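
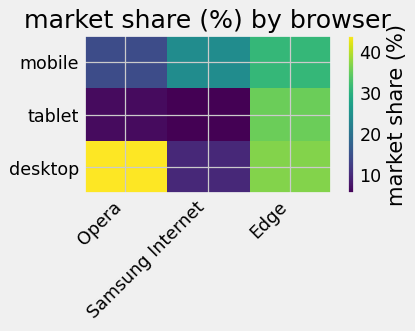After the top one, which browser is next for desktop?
Edge

Top 3 for desktop: Opera ≈ 45, Edge ≈ 35, Samsung Internet ≈ 10.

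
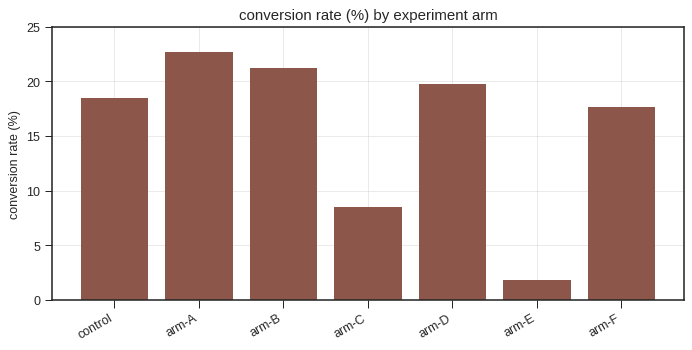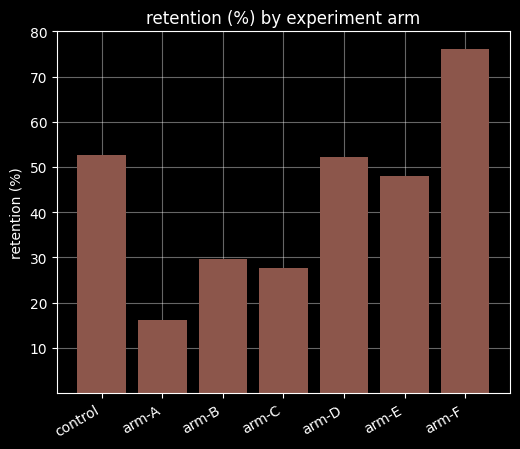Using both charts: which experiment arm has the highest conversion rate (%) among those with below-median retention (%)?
arm-A

Chart 2 median retention (%) ≈ 50; below-median experiment arms: arm-A, arm-B, arm-C. Among those, arm-A has the highest conversion rate (%) (≈ 25).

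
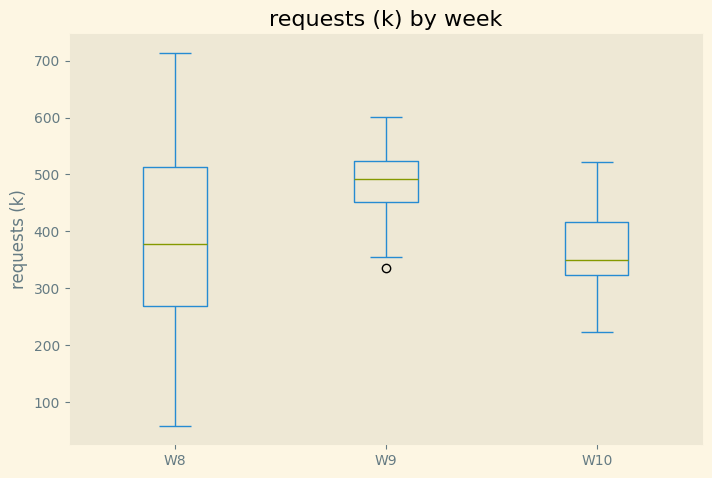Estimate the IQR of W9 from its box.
Q3 ≈ 520, Q1 ≈ 460; IQR ≈ 60.

≈ 60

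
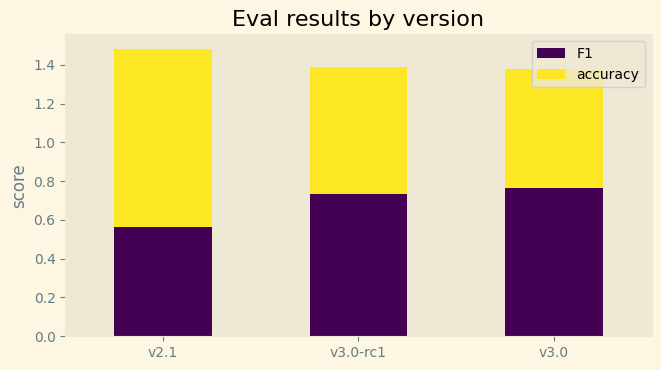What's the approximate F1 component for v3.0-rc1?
≈ 0.8

F1 top ≈ 0.8, bottom ≈ 0.0; segment ≈ 0.8.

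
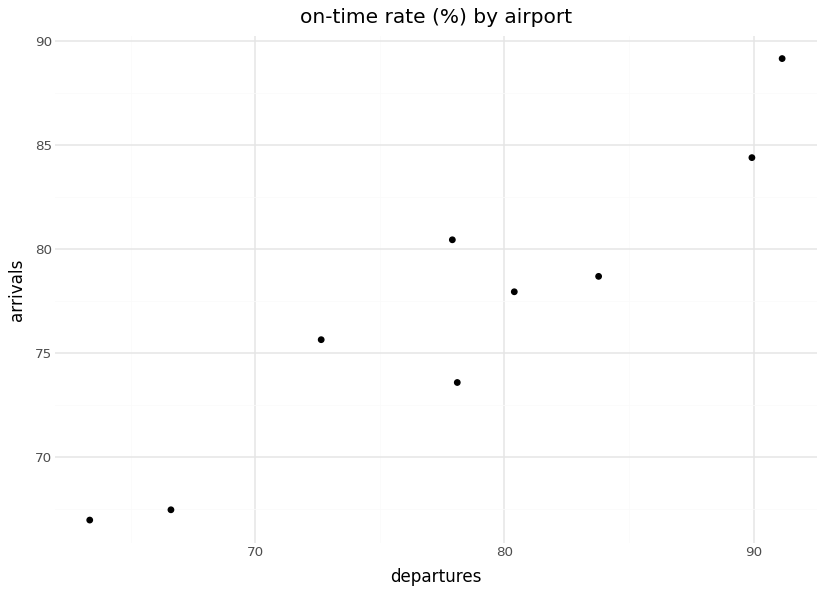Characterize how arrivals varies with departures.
Points are positively correlated; strong (|r| ≈ 0.9).

positive, strong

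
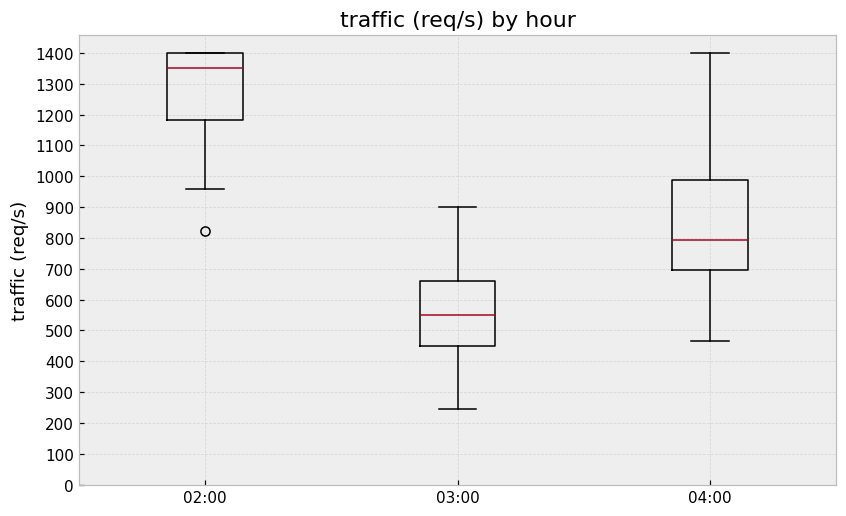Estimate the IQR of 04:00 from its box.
Q3 ≈ 1000, Q1 ≈ 700; IQR ≈ 300.

≈ 300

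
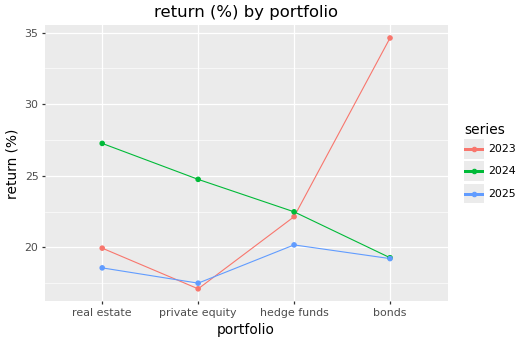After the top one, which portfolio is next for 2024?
Top 3 for 2024: real estate ≈ 28, private equity ≈ 24, hedge funds ≈ 22.

private equity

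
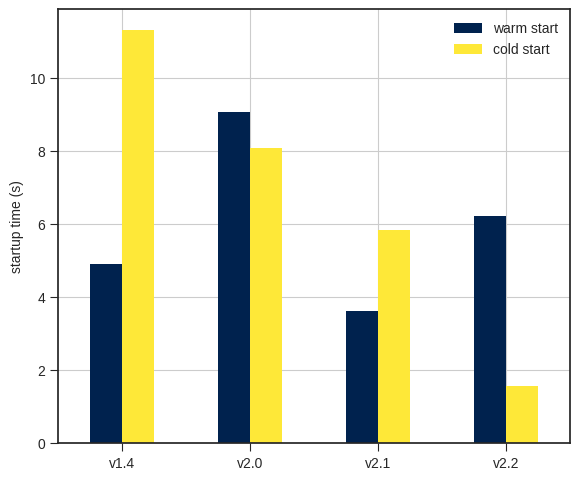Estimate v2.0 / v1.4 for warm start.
≈ 1.8×

v2.0 ≈ 9, v1.4 ≈ 5; 9/5 ≈ 1.8.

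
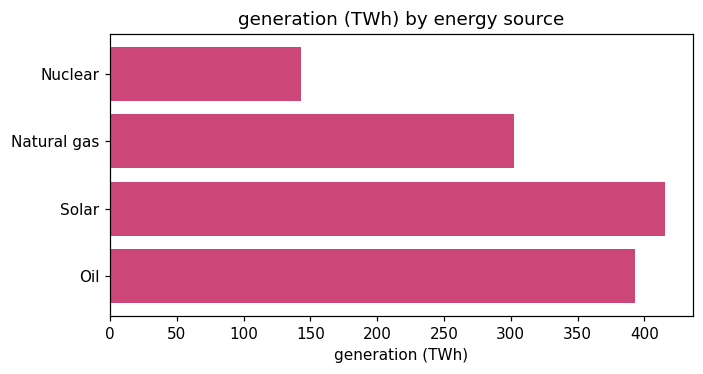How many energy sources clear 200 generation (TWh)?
Above 200: Natural gas, Solar, Oil.

3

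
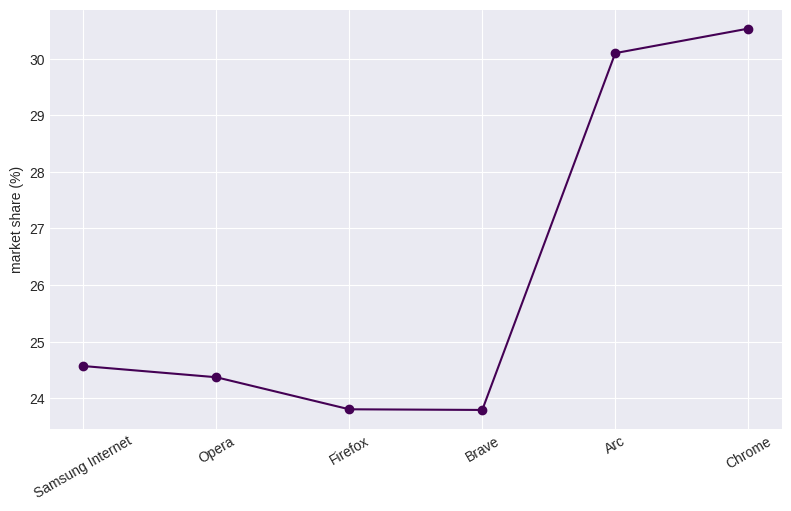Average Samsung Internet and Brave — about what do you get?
≈ 24

(25 + 24) / 2 ≈ 24.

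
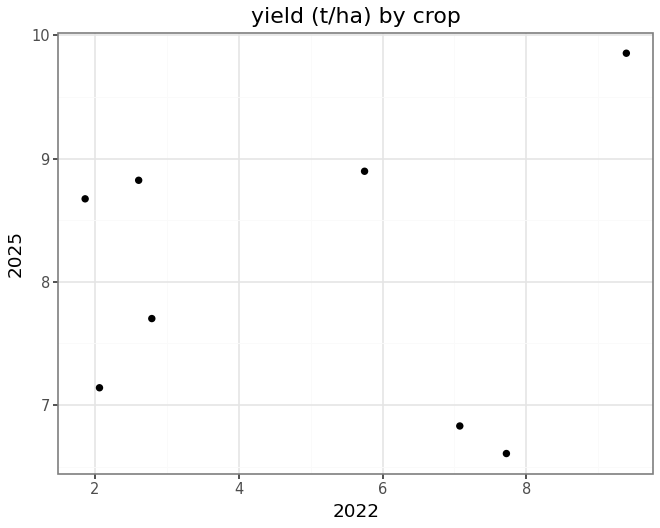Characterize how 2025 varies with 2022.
no clear correlation

Points are roughly uncorrelated; weak (|r| ≈ 0.1).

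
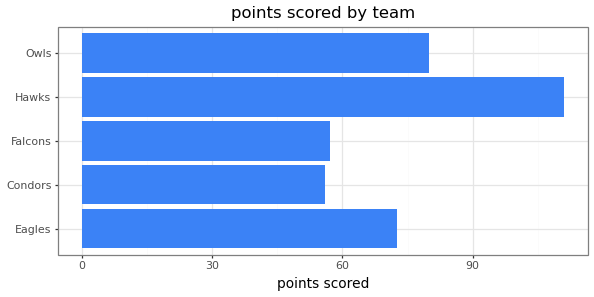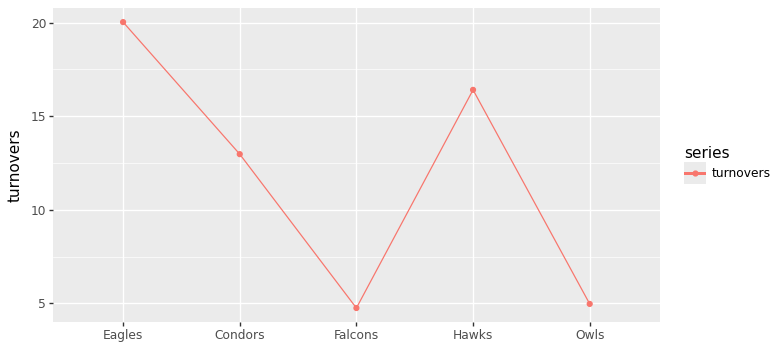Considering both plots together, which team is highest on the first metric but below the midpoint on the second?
Owls

Chart 2 median turnovers ≈ 12; below-median teams: Falcons, Owls. Among those, Owls has the highest points scored (≈ 80).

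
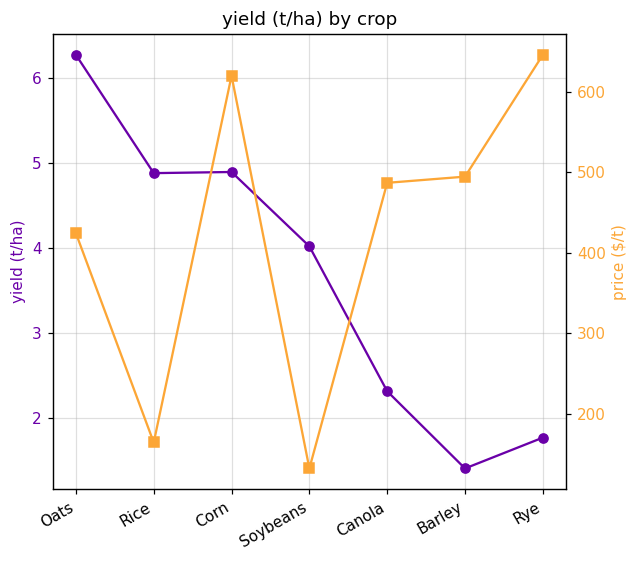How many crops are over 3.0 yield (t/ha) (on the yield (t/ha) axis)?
Above 3.0: Oats, Rice, Corn, Soybeans.

4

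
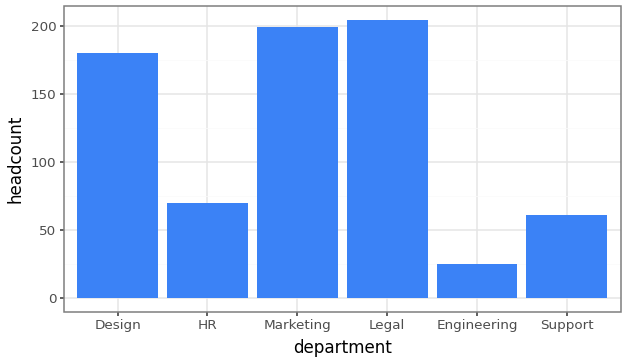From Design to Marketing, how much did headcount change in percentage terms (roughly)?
Design ≈ 180, Marketing ≈ 200; (200 − 180) / 180 ≈ +11.1%.

≈ +11.1%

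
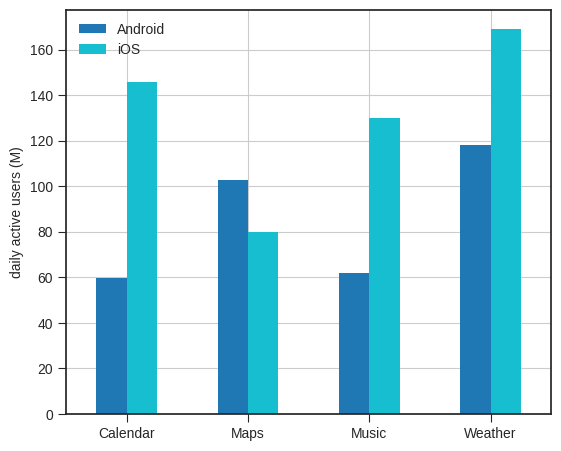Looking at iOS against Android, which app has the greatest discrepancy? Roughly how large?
Calendar, ≈ 80 M

Calendar: iOS ≈ 140, Android ≈ 60 → gap ≈ 80. Next-largest (Music) is only ≈ 60.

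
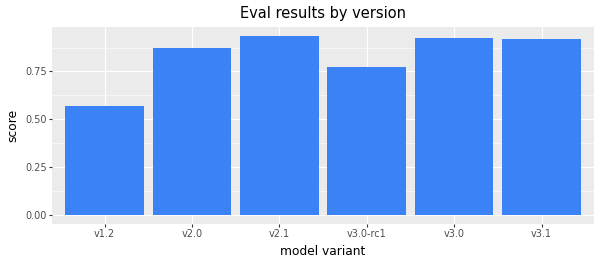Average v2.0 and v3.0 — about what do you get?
(0.9 + 0.9) / 2 ≈ 0.9.

≈ 0.9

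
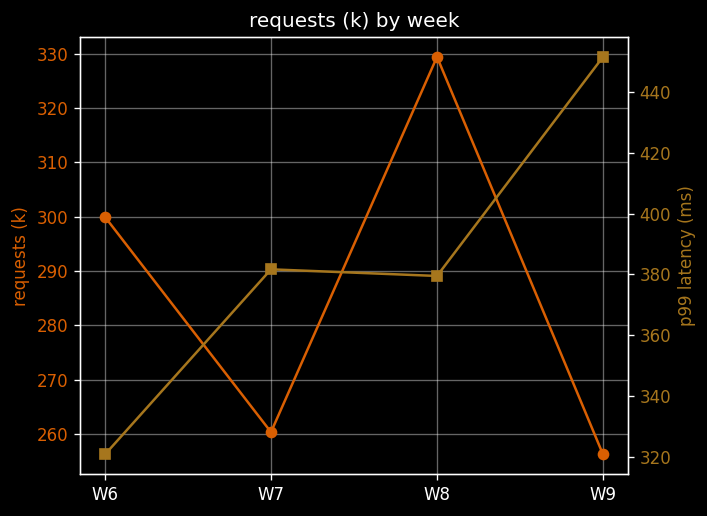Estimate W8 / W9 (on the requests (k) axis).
≈ 1.27×

W8 ≈ 330, W9 ≈ 260; 330/260 ≈ 1.27.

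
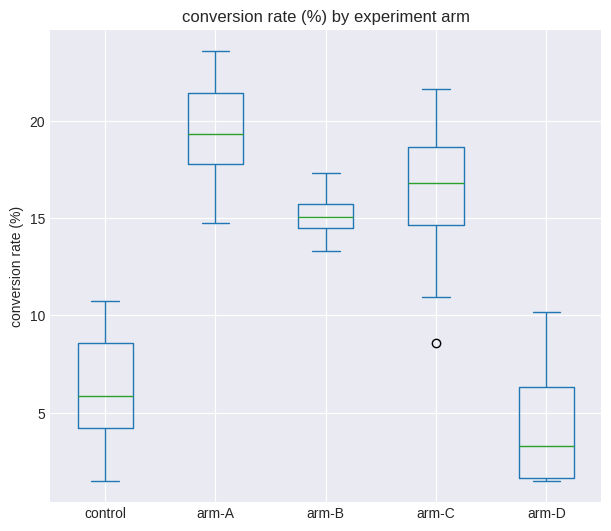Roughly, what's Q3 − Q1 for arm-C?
Q3 ≈ 18, Q1 ≈ 14; IQR ≈ 4.

≈ 4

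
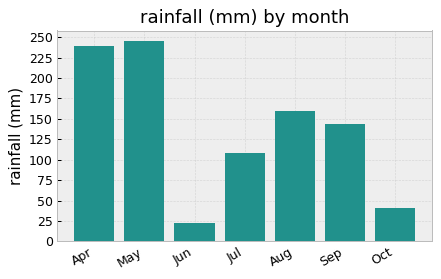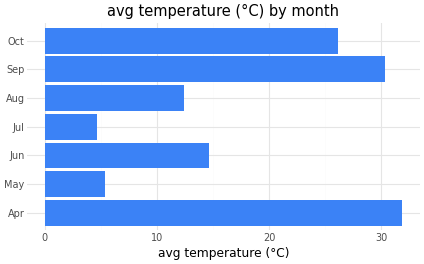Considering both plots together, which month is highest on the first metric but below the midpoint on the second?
Chart 2 median avg temperature (°C) ≈ 15; below-median months: May, Jul, Aug. Among those, May has the highest rainfall (mm) (≈ 250).

May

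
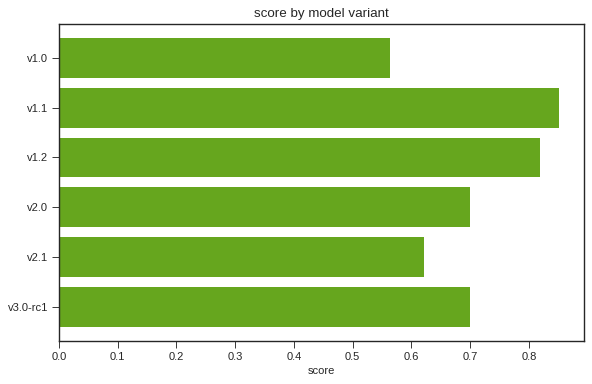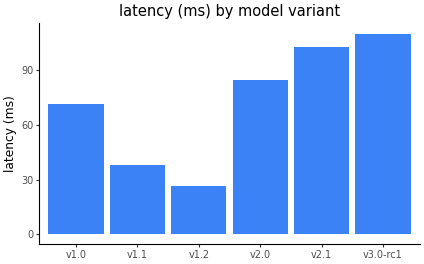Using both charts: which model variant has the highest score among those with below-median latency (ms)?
v1.1

Chart 2 median latency (ms) ≈ 80; below-median model variants: v1.0, v1.1, v1.2. Among those, v1.1 has the highest score (≈ 0.9).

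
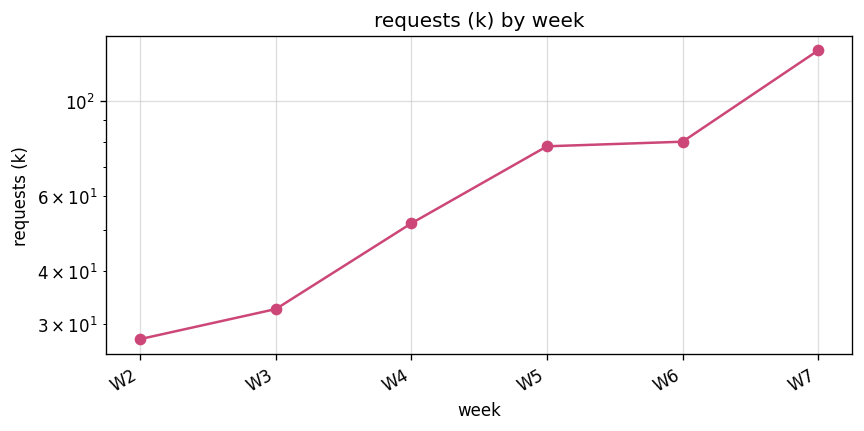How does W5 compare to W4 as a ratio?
≈ 1.6×

W5 ≈ 80, W4 ≈ 50; 80/50 ≈ 1.6.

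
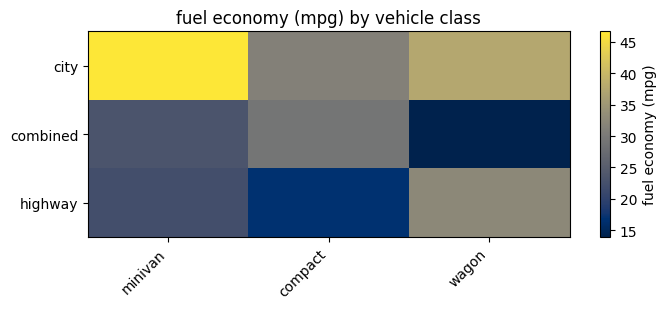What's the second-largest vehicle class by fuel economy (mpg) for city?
wagon

Top 3 for city: minivan ≈ 45, wagon ≈ 40, compact ≈ 30.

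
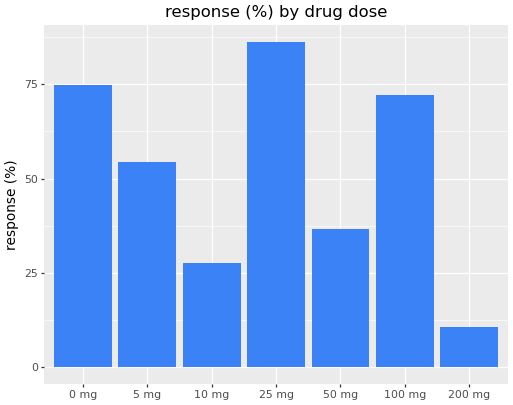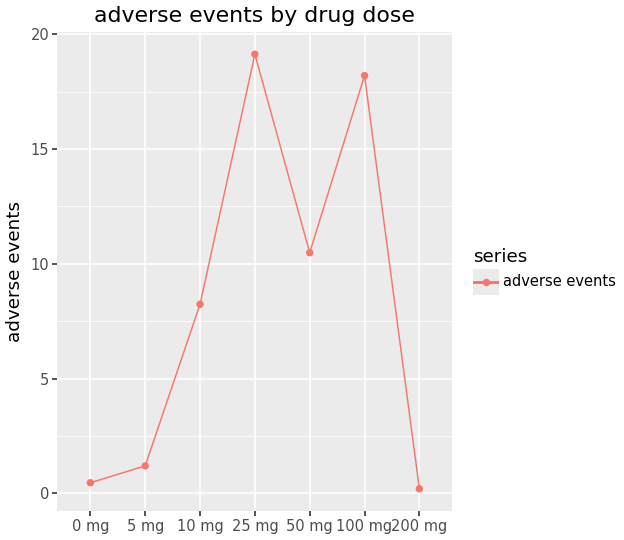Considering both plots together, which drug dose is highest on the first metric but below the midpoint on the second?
Chart 2 median adverse events ≈ 8; below-median drug doses: 0 mg, 5 mg, 200 mg. Among those, 0 mg has the highest response (%) (≈ 70).

0 mg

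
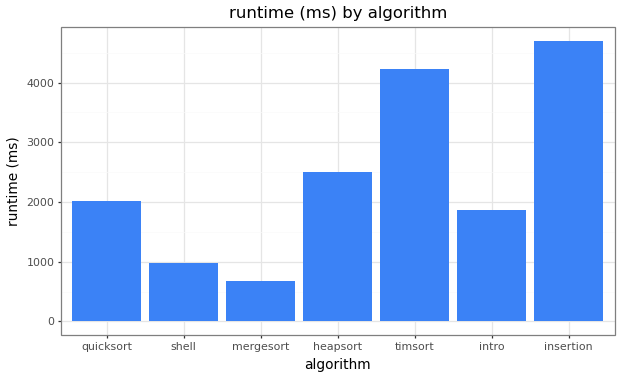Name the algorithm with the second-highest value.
Top 3: insertion ≈ 4500, timsort ≈ 4000, heapsort ≈ 2500.

timsort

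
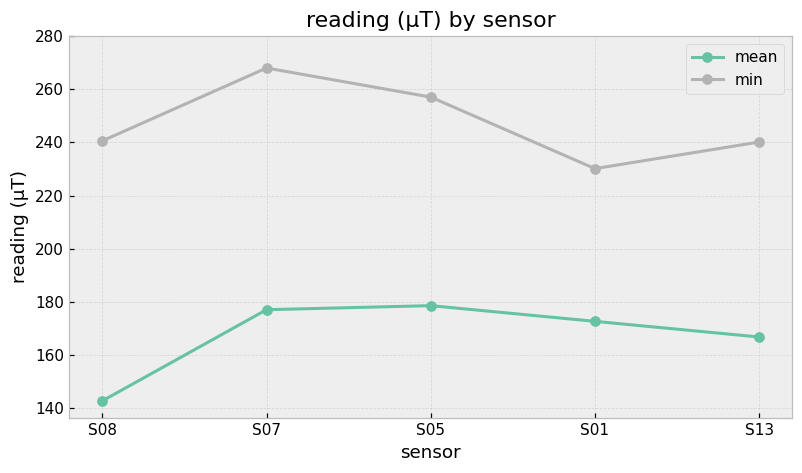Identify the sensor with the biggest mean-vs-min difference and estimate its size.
S08, ≈ 100 µT

S08: mean ≈ 140, min ≈ 240 → gap ≈ 100. Next-largest (S07) is only ≈ 80.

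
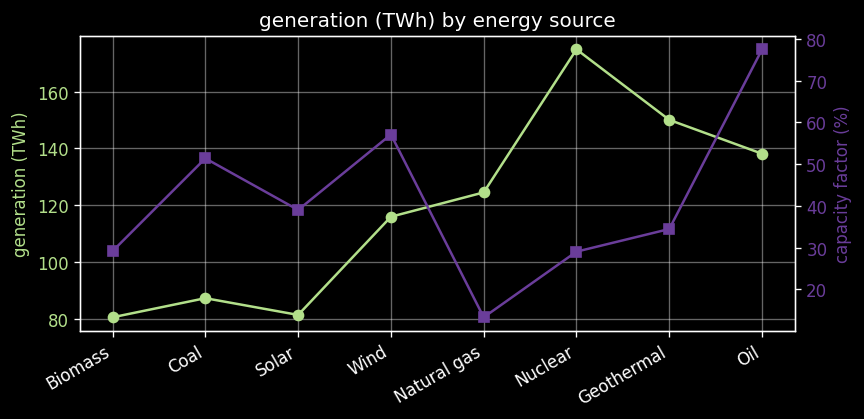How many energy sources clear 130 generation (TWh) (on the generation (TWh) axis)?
Above 130: Nuclear, Geothermal, Oil.

3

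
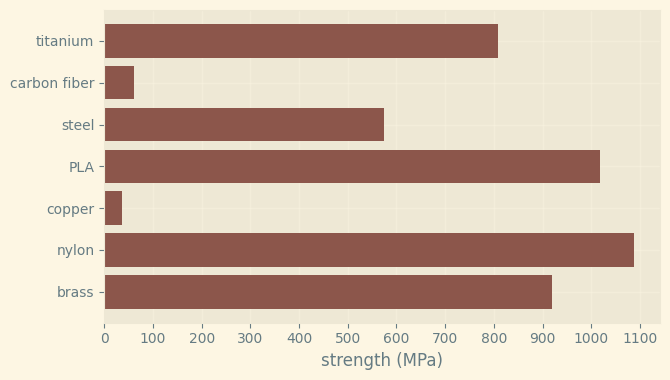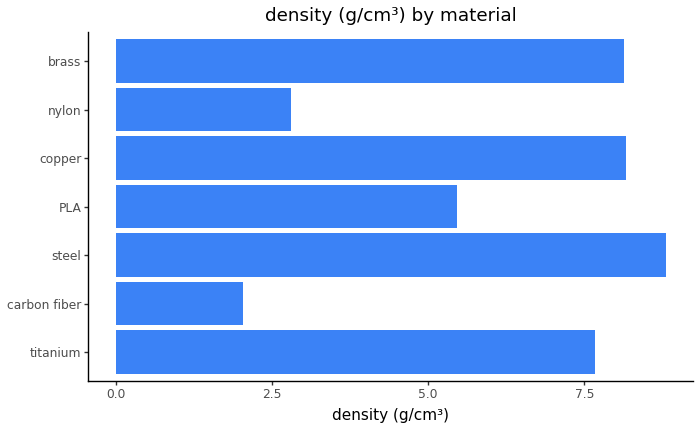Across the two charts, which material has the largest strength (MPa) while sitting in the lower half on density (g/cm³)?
nylon

Chart 2 median density (g/cm³) ≈ 8; below-median materials: carbon fiber, PLA, nylon. Among those, nylon has the highest strength (MPa) (≈ 1100).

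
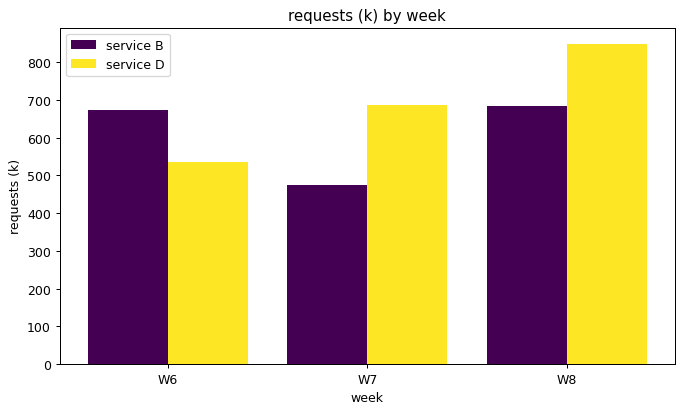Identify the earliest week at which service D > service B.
W7

W6: service D ≈ 500 vs service B ≈ 700 (not yet); W7: service D ≈ 700 vs service B ≈ 500 (first crossover).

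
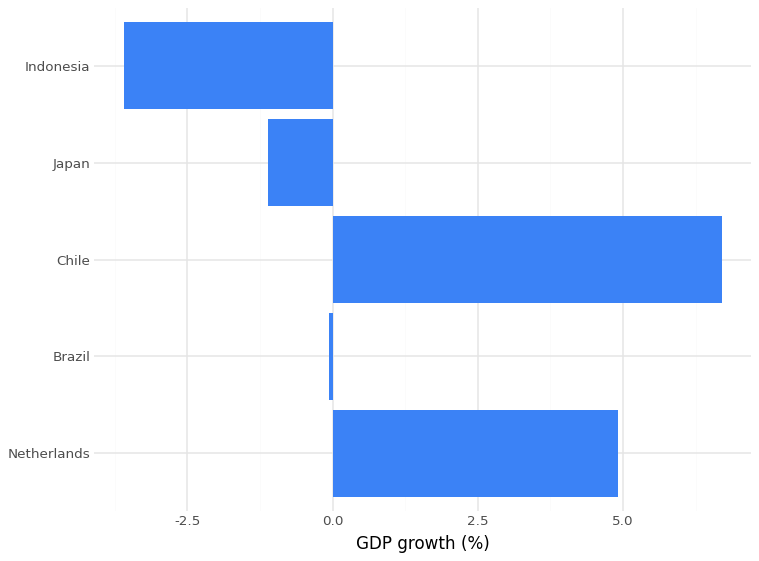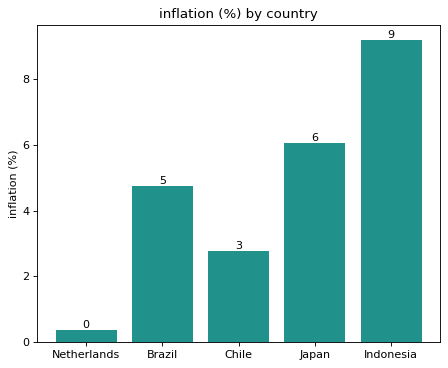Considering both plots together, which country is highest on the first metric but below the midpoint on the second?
Chile

Chart 2 median inflation (%) ≈ 5; below-median countries: Netherlands, Chile. Among those, Chile has the highest GDP growth (%) (≈ 7).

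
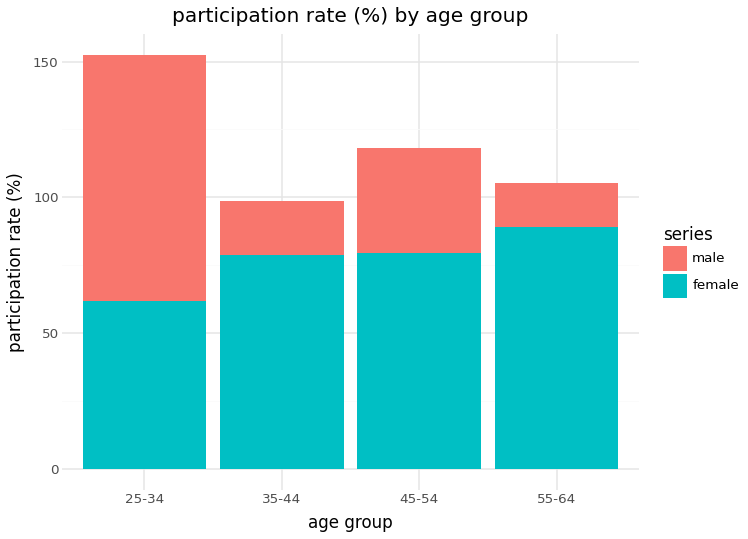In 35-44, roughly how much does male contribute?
≈ 20

male top ≈ 100, bottom ≈ 80; segment ≈ 20.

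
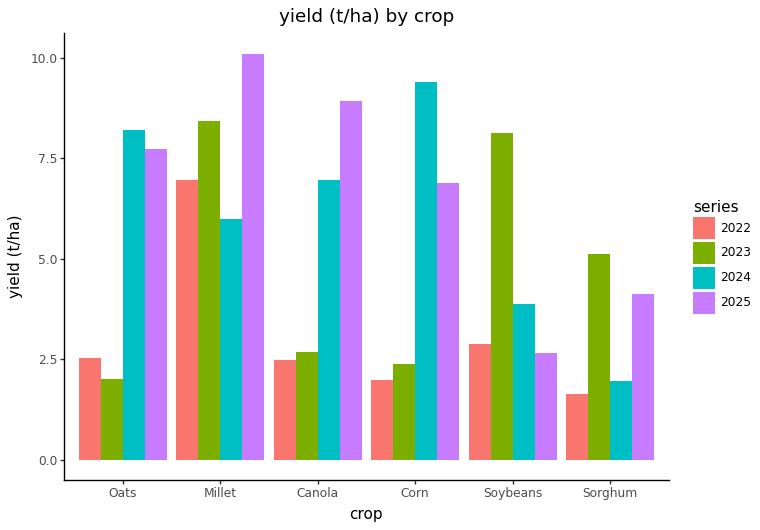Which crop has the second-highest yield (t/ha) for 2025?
Canola

Top 3 for 2025: Millet ≈ 10, Canola ≈ 9, Oats ≈ 8.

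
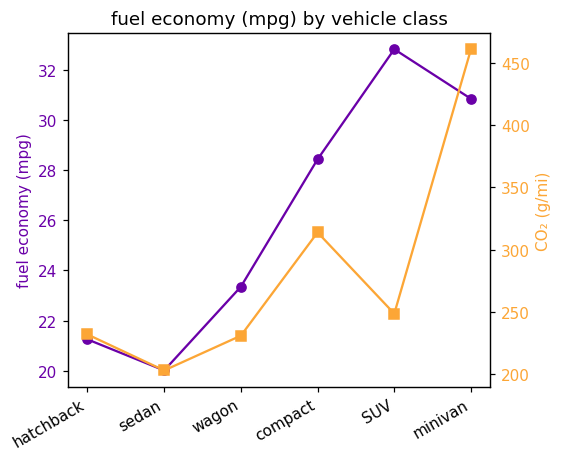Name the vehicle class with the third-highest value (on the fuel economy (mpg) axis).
compact

Top 4 (on the fuel economy (mpg) axis): SUV ≈ 32, minivan ≈ 30, compact ≈ 28, wagon ≈ 24.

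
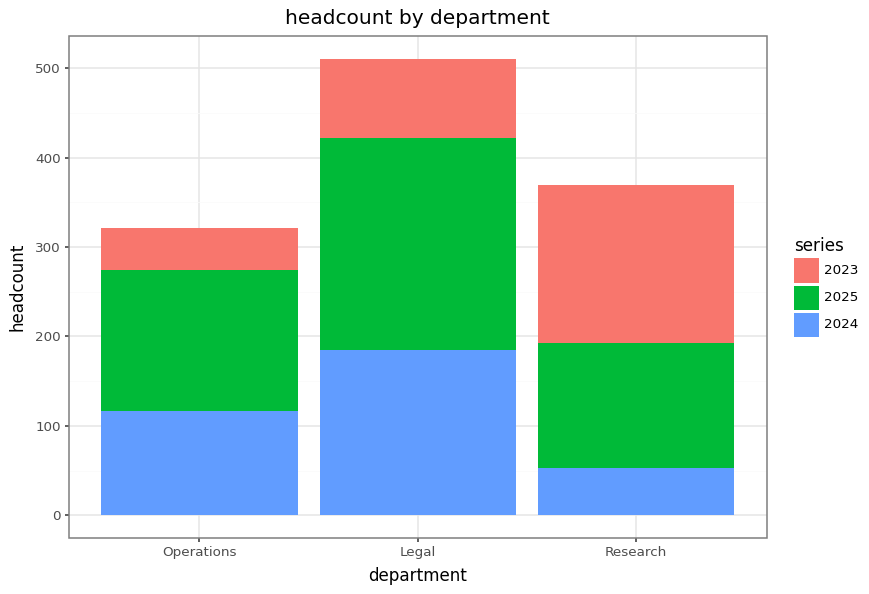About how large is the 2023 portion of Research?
≈ 150

2023 top ≈ 350, bottom ≈ 200; segment ≈ 150.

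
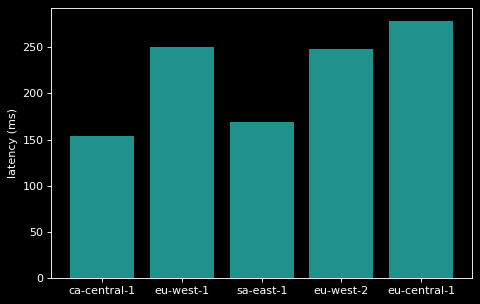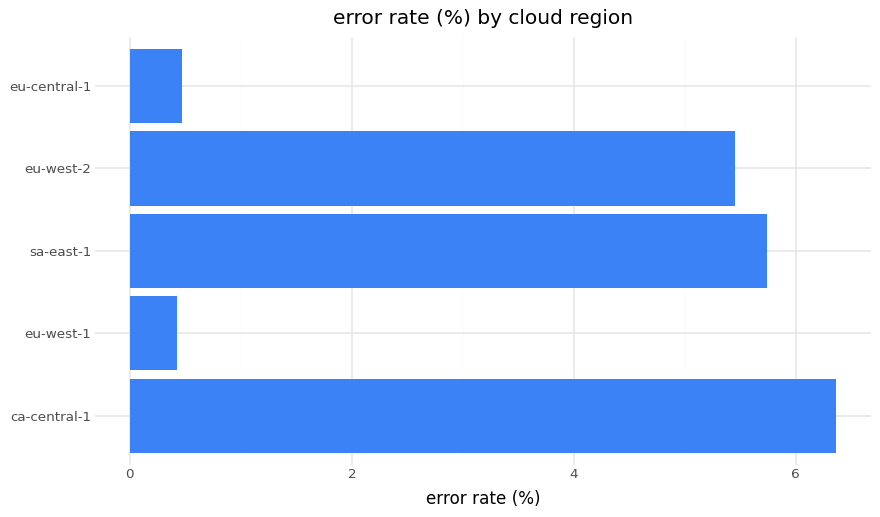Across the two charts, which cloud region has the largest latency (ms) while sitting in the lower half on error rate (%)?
Chart 2 median error rate (%) ≈ 5; below-median cloud regions: eu-west-1, eu-central-1. Among those, eu-central-1 has the highest latency (ms) (≈ 300).

eu-central-1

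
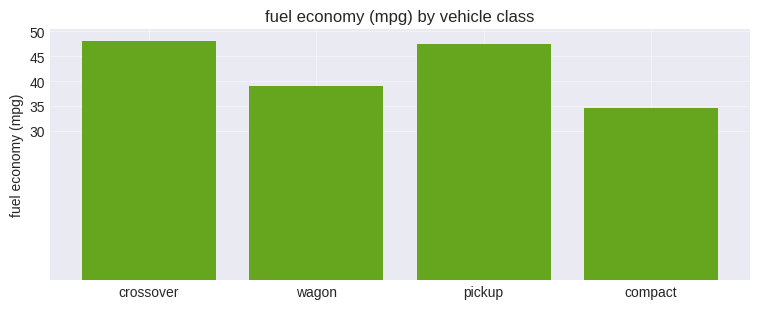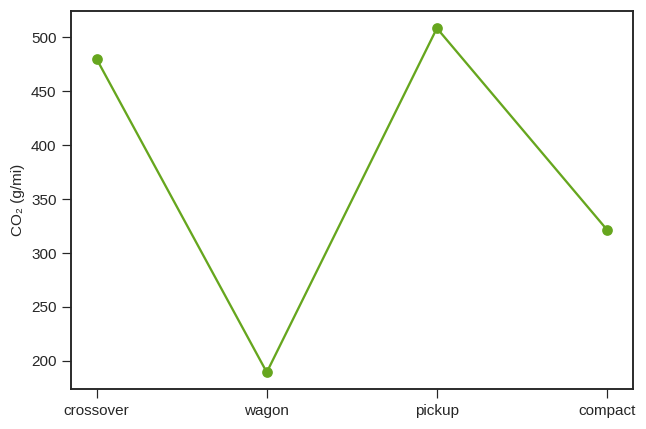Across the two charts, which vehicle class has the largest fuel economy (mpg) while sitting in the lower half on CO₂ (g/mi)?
Chart 2 median CO₂ (g/mi) ≈ 400; below-median vehicle classes: wagon, compact. Among those, wagon has the highest fuel economy (mpg) (≈ 40).

wagon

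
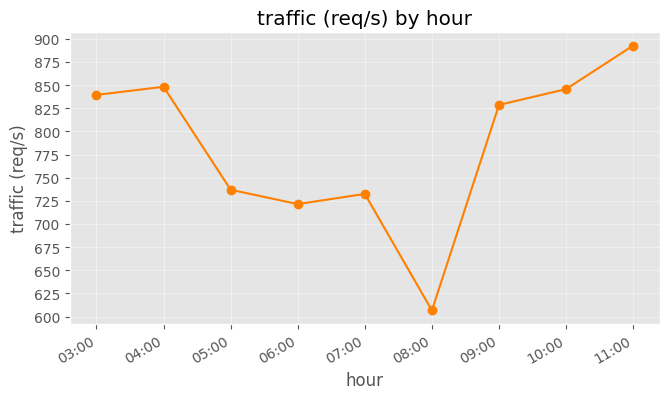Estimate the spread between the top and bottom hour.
Max 11:00 ≈ 900, min 08:00 ≈ 600; range ≈ 300.

≈ 300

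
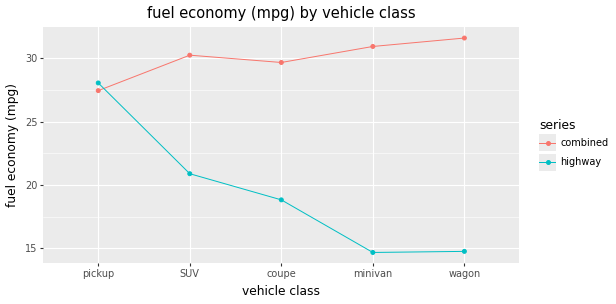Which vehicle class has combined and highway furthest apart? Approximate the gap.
wagon, ≈ 18 mpg

wagon: combined ≈ 32, highway ≈ 14 → gap ≈ 18. Next-largest (minivan) is only ≈ 16.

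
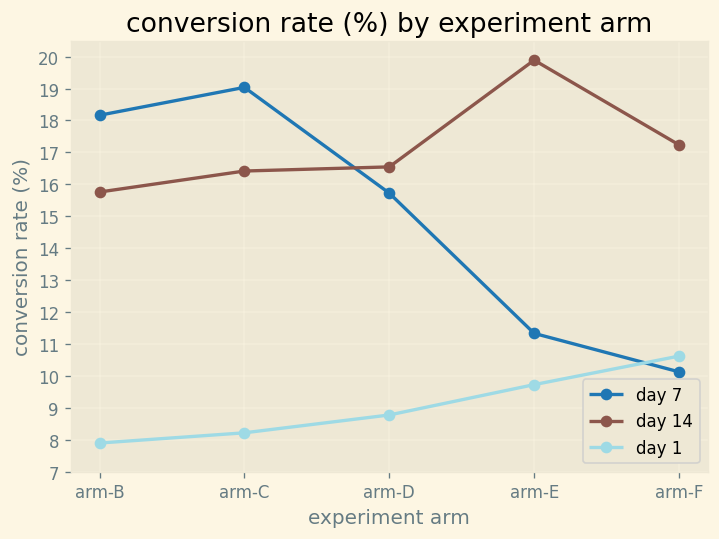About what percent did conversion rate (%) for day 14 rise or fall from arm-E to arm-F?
≈ -15%

arm-E ≈ 20, arm-F ≈ 17; (17 − 20) / 20 ≈ -15%.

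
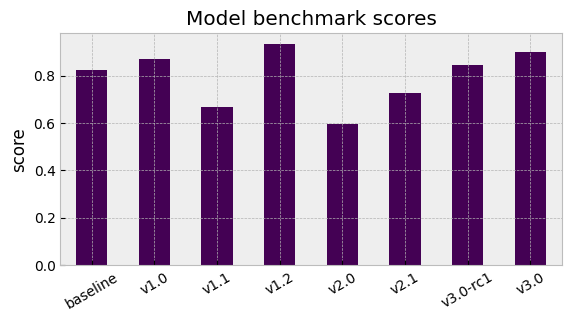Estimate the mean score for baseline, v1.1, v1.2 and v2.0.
≈ 0.75

(0.8 + 0.7 + 0.9 + 0.6) / 4 ≈ 0.75.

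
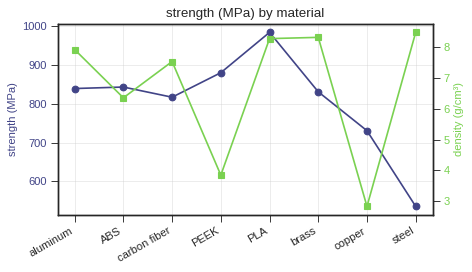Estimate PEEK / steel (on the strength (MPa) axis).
≈ 1.64×

PEEK ≈ 900, steel ≈ 550; 900/550 ≈ 1.64.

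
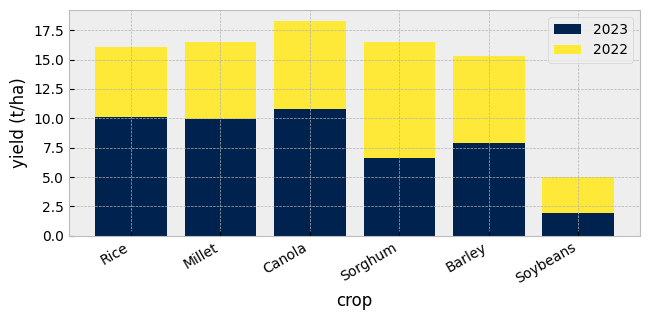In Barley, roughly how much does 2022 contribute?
≈ 8

2022 top ≈ 16, bottom ≈ 8; segment ≈ 8.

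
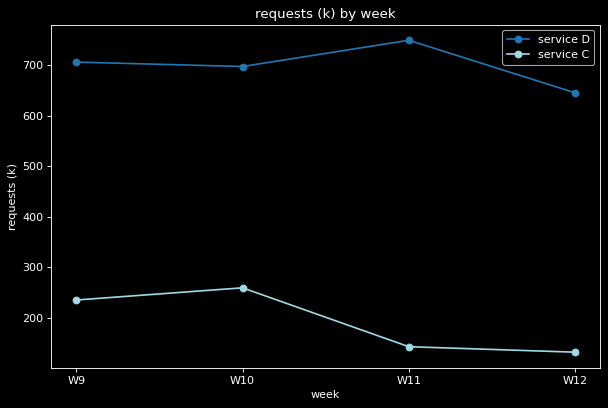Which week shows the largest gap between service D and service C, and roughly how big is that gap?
W11, ≈ 600 k

W11: service D ≈ 700, service C ≈ 100 → gap ≈ 600. Next-largest (W12) is only ≈ 500.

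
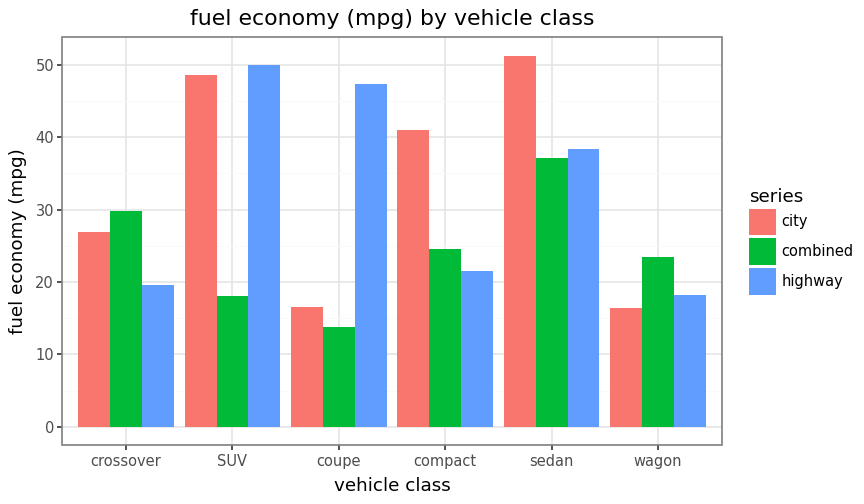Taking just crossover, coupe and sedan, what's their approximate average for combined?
≈ 27

(30 + 15 + 35) / 3 ≈ 27.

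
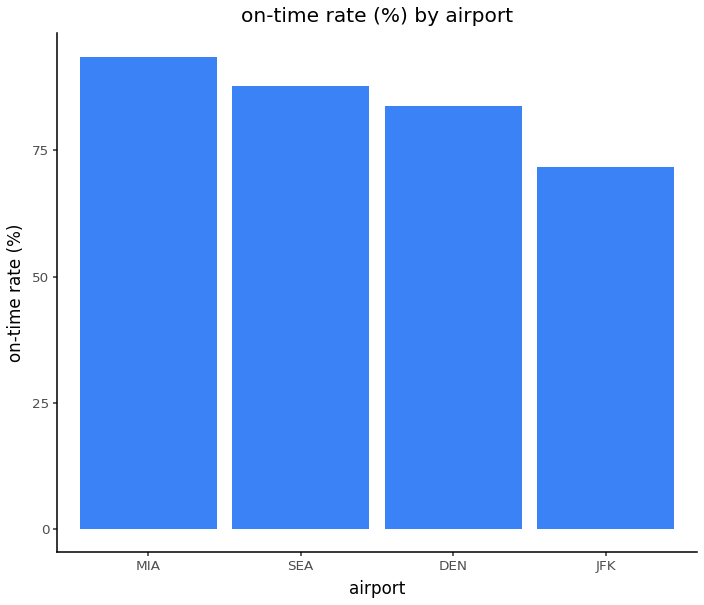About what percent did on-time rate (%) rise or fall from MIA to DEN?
≈ -11.1%

MIA ≈ 90, DEN ≈ 80; (80 − 90) / 90 ≈ -11.1%.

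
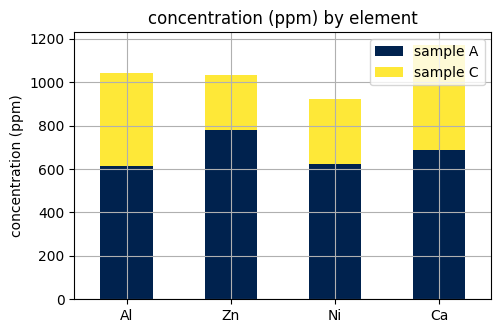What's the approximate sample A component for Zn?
sample A top ≈ 800, bottom ≈ 0; segment ≈ 800.

≈ 800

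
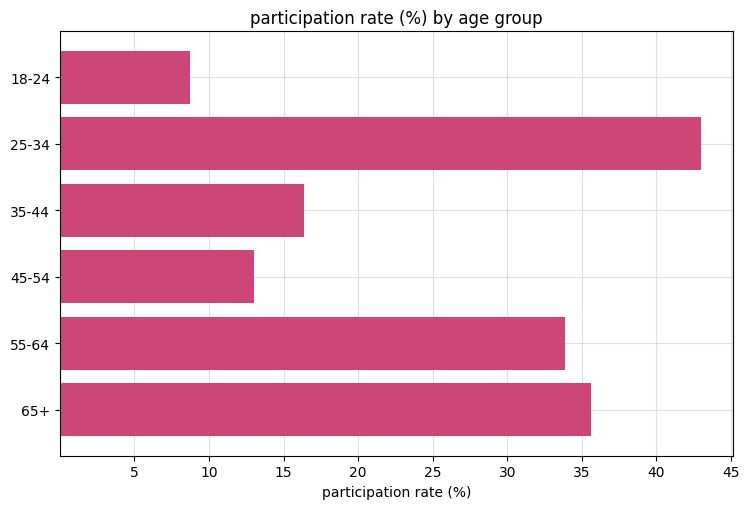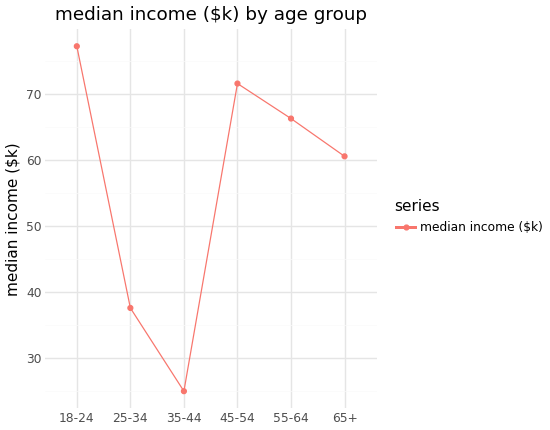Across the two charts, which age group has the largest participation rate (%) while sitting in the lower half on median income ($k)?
Chart 2 median median income ($k) ≈ 60; below-median age groups: 25-34, 35-44, 65+. Among those, 25-34 has the highest participation rate (%) (≈ 45).

25-34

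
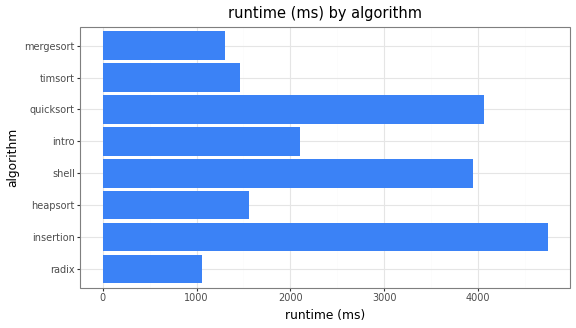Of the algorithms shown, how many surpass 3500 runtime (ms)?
3

Above 3500: insertion, shell, quicksort.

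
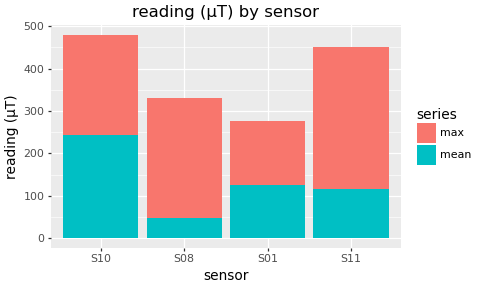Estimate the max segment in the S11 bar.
max top ≈ 450, bottom ≈ 100; segment ≈ 350.

≈ 350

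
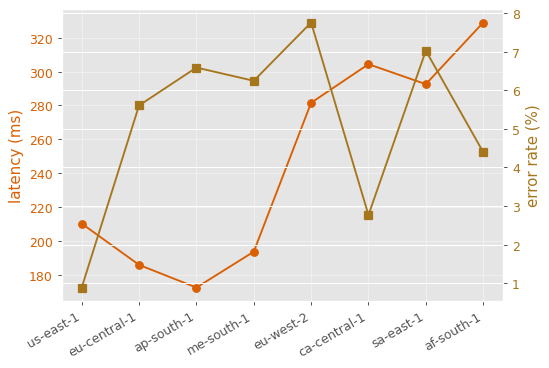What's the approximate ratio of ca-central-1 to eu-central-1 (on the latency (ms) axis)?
≈ 1.67×

ca-central-1 ≈ 300, eu-central-1 ≈ 180; 300/180 ≈ 1.67.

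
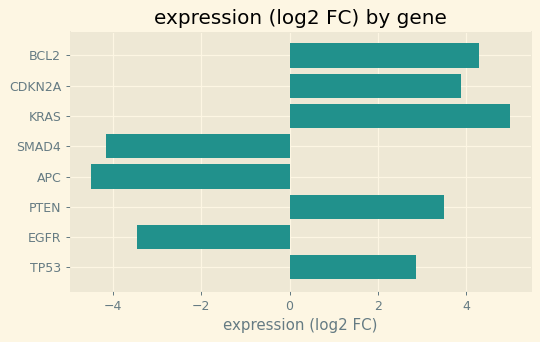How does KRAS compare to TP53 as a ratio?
≈ 1.67×

KRAS ≈ 5, TP53 ≈ 3; 5/3 ≈ 1.67.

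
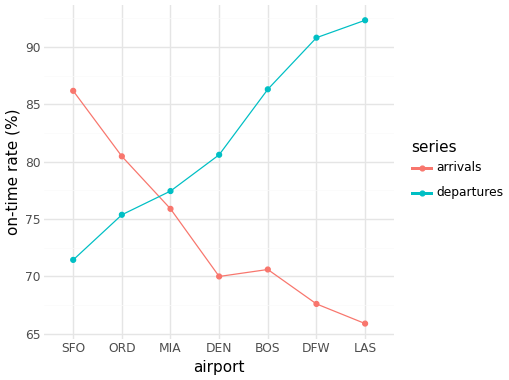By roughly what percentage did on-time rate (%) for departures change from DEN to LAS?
≈ +12.5%

DEN ≈ 80, LAS ≈ 90; (90 − 80) / 80 ≈ +12.5%.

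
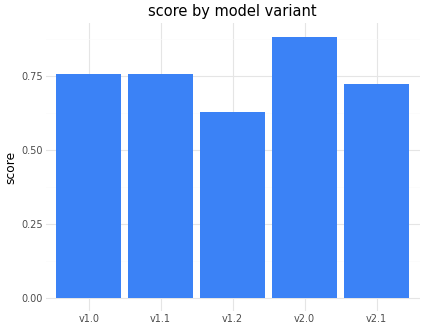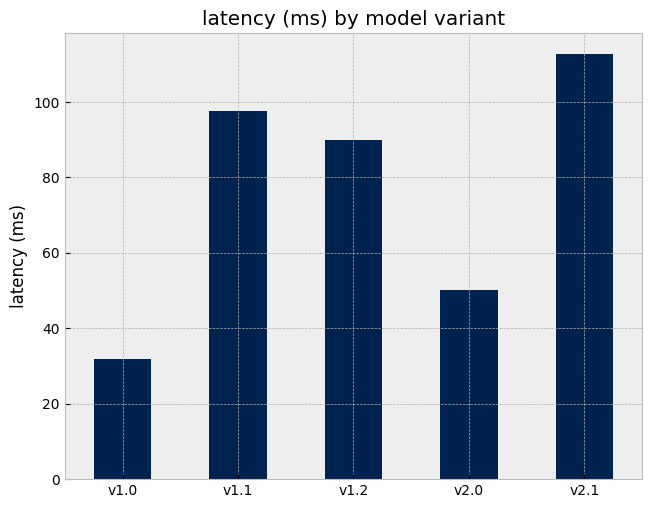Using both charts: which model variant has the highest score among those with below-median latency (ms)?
Chart 2 median latency (ms) ≈ 80; below-median model variants: v1.0, v2.0. Among those, v2.0 has the highest score (≈ 0.9).

v2.0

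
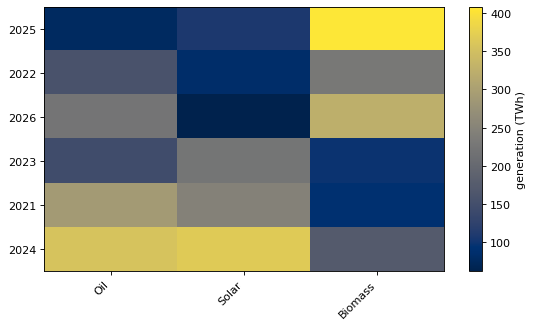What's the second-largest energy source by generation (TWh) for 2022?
Oil

Top 3 for 2022: Biomass ≈ 250, Oil ≈ 150, Solar ≈ 100.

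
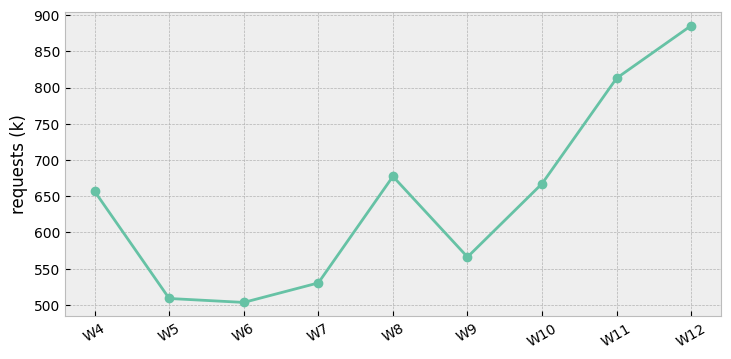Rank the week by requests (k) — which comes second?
Top 3: W12 ≈ 900, W11 ≈ 800, W8 ≈ 700.

W11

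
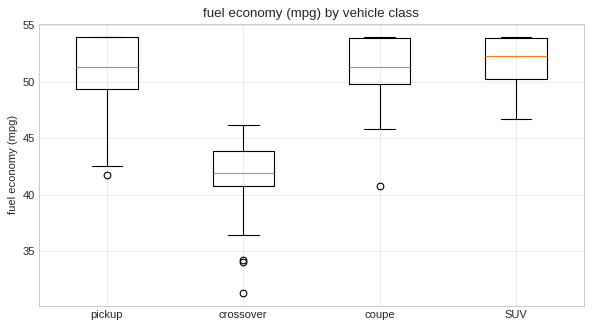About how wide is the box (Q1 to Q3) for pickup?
≈ 5

Q3 ≈ 54, Q1 ≈ 49; IQR ≈ 5.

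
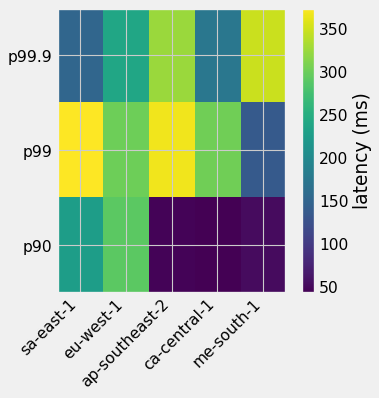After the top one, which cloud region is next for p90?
sa-east-1

Top 3 for p90: eu-west-1 ≈ 300, sa-east-1 ≈ 250, me-south-1 ≈ 50.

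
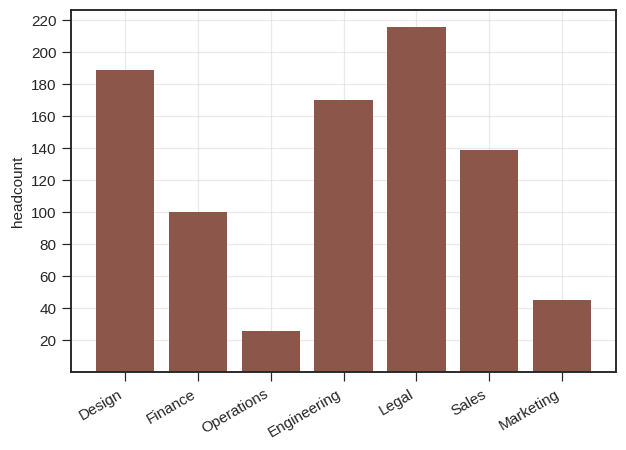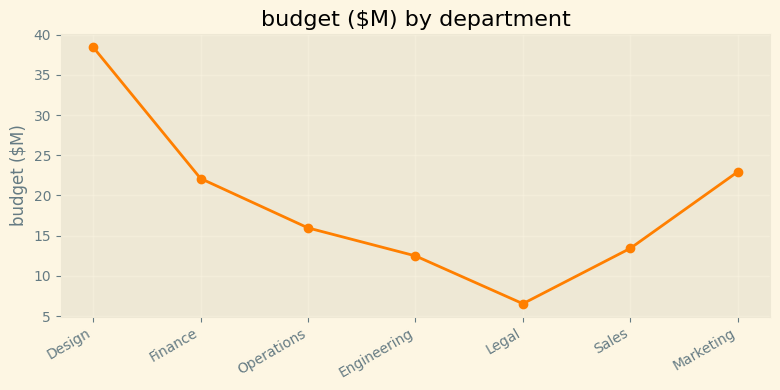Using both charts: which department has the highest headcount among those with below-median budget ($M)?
Chart 2 median budget ($M) ≈ 15; below-median departments: Engineering, Legal, Sales. Among those, Legal has the highest headcount (≈ 220).

Legal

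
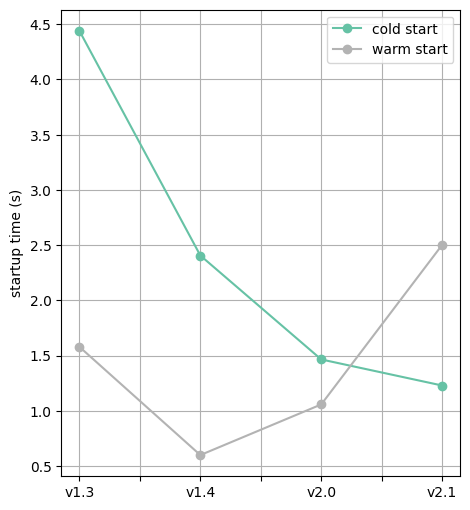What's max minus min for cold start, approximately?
≈ 3.5

Max v1.3 ≈ 4.5, min v2.1 ≈ 1.0; range ≈ 3.5.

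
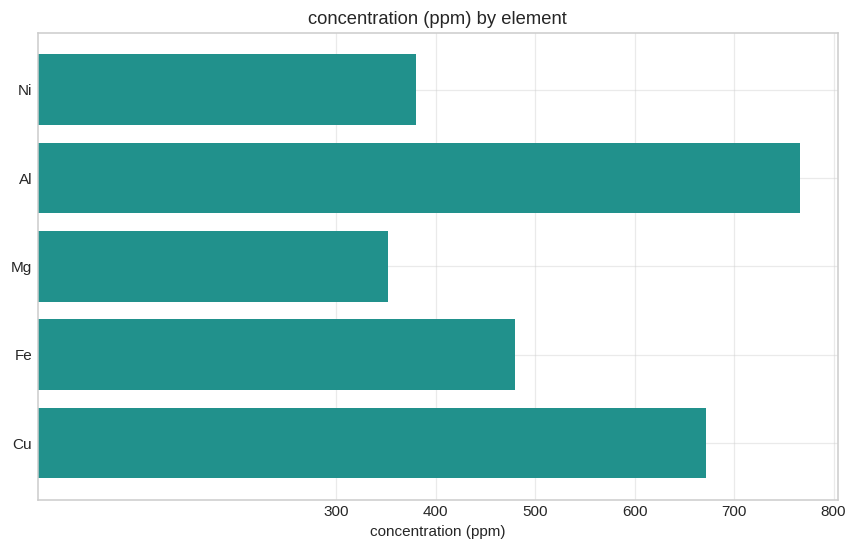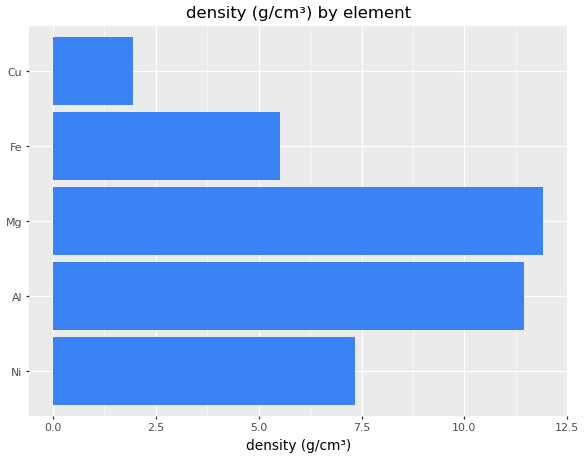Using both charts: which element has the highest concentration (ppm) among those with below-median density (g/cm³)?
Chart 2 median density (g/cm³) ≈ 8; below-median elements: Fe, Cu. Among those, Cu has the highest concentration (ppm) (≈ 700).

Cu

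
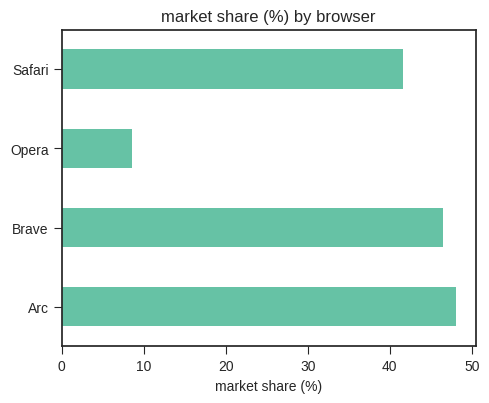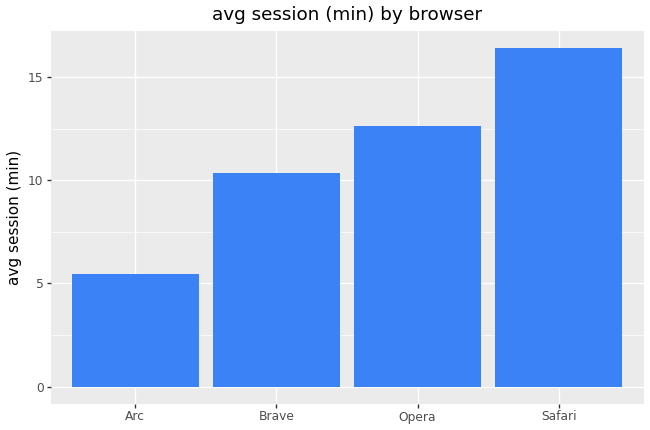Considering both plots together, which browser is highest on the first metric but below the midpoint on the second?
Arc

Chart 2 median avg session (min) ≈ 12; below-median browsers: Arc, Brave. Among those, Arc has the highest market share (%) (≈ 50).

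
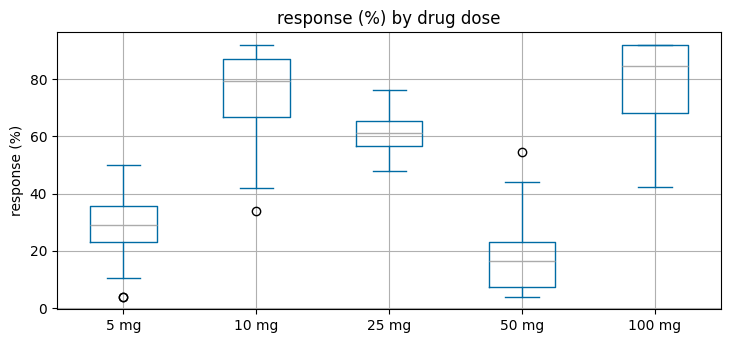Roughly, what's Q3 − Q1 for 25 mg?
Q3 ≈ 70, Q1 ≈ 60; IQR ≈ 10.

≈ 10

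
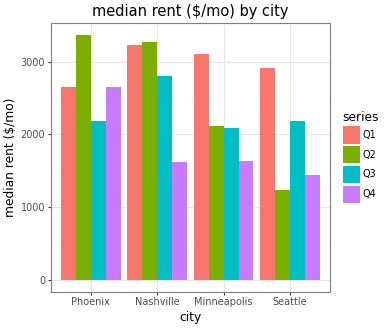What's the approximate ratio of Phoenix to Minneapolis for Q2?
≈ 1.75×

Phoenix ≈ 3500, Minneapolis ≈ 2000; 3500/2000 ≈ 1.75.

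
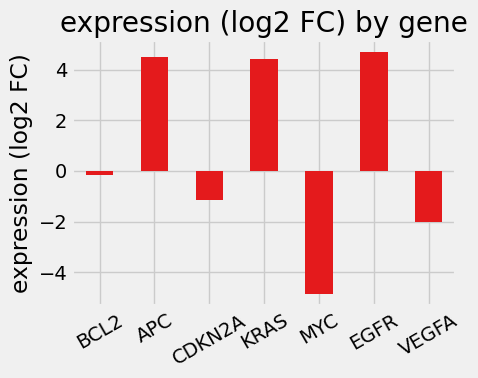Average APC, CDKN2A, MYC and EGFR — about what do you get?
(4 + -1 + -5 + 5) / 4 ≈ 1.

≈ 1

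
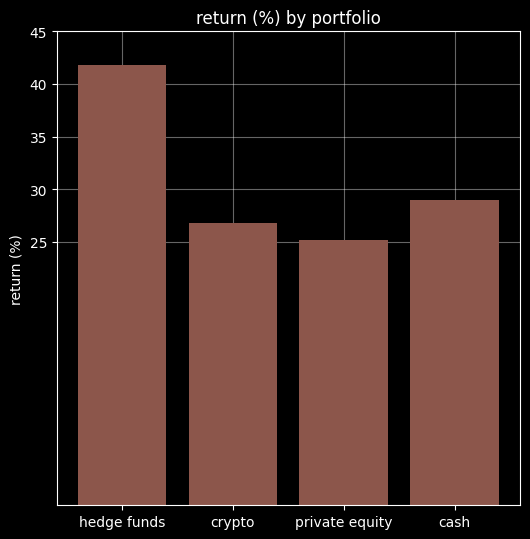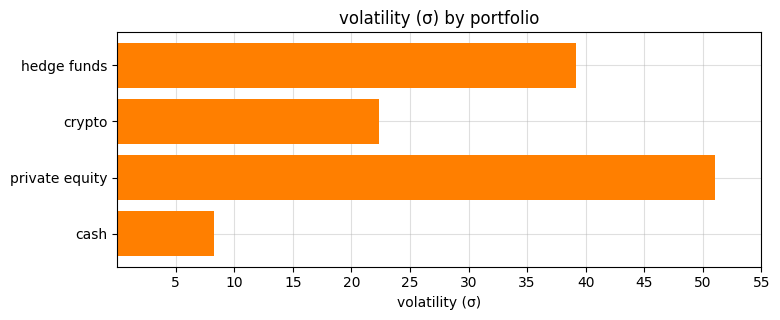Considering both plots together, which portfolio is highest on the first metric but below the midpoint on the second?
Chart 2 median volatility (σ) ≈ 30; below-median portfolios: crypto, cash. Among those, cash has the highest return (%) (≈ 30).

cash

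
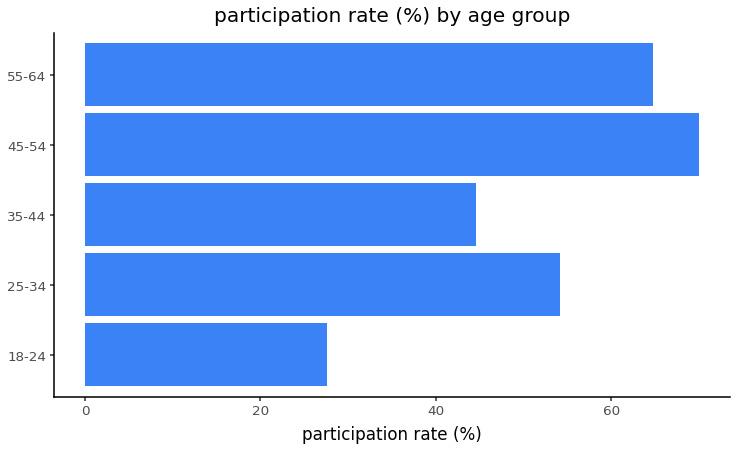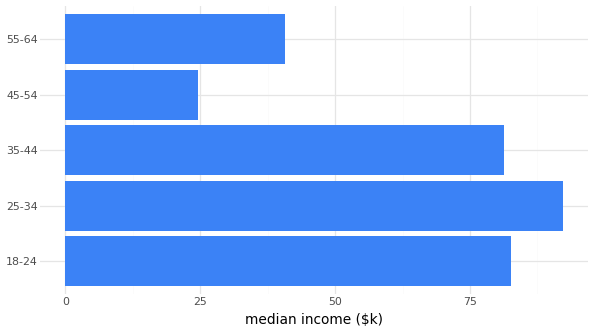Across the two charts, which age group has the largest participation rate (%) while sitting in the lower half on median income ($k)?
45-54

Chart 2 median median income ($k) ≈ 80; below-median age groups: 45-54, 55-64. Among those, 45-54 has the highest participation rate (%) (≈ 70).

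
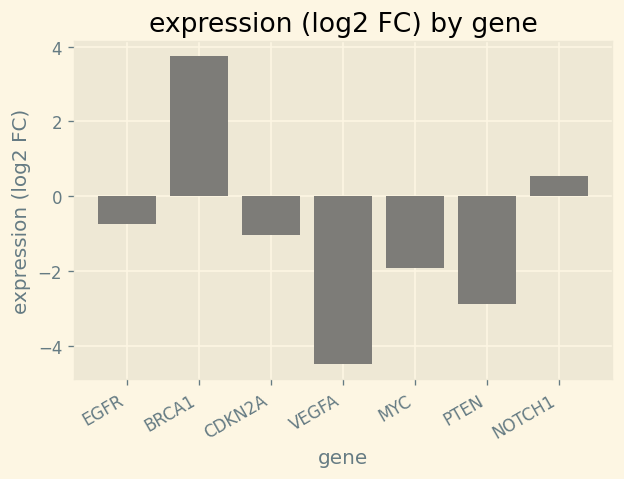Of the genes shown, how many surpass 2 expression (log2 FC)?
1

Above 2: BRCA1.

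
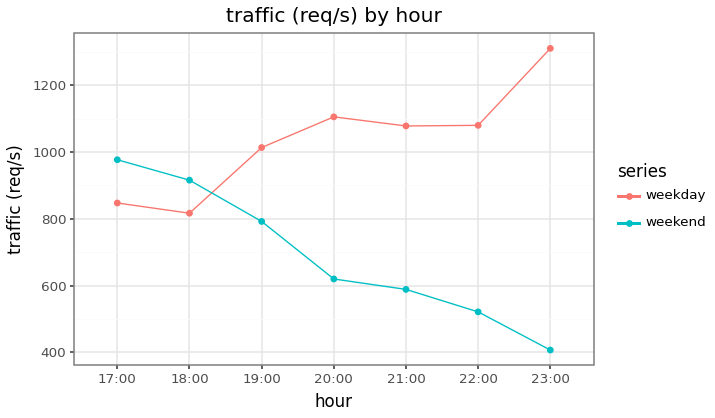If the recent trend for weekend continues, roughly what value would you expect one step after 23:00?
≈ 300

Last three: 600, 500, 400 → slope ≈ -100/step → next ≈ 300.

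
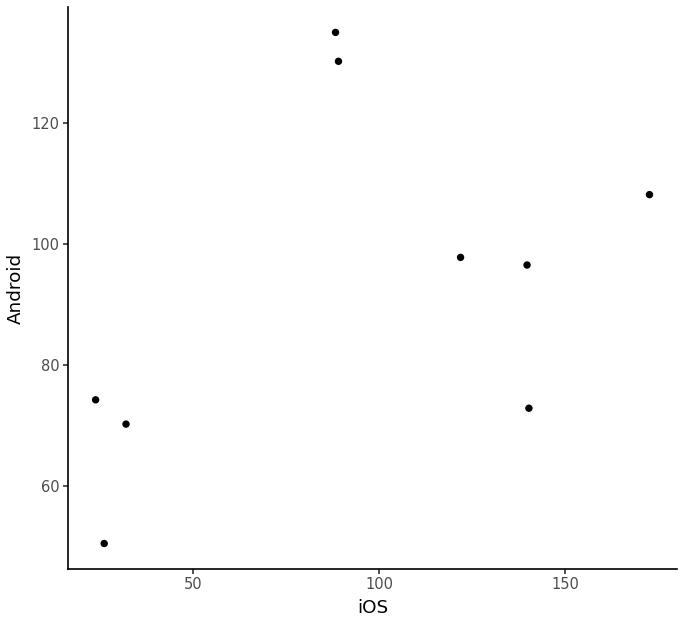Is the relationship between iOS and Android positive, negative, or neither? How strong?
positive, moderate

Points are positively correlated; moderate (|r| ≈ 0.5).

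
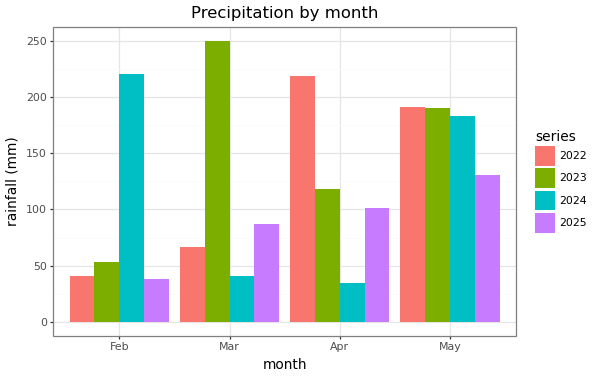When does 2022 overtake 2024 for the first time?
Feb: 2022 ≈ 50 vs 2024 ≈ 225 (not yet); Mar: 2022 ≈ 75 vs 2024 ≈ 50 (first crossover).

Mar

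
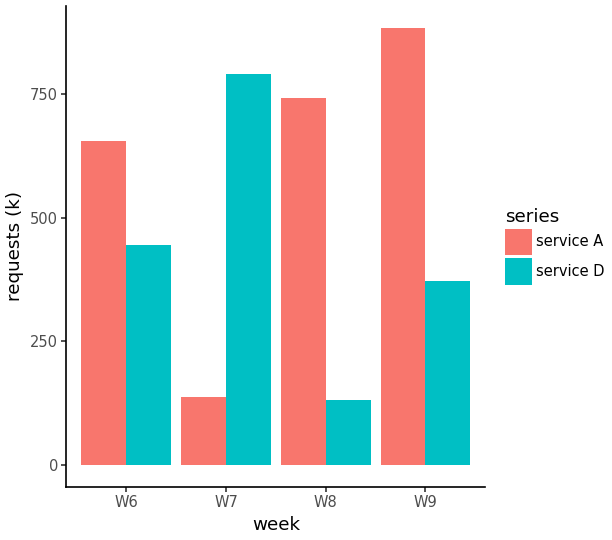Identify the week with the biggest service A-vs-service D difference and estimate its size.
W7: service A ≈ 100, service D ≈ 800 → gap ≈ 700. Next-largest (W8) is only ≈ 600.

W7, ≈ 700 k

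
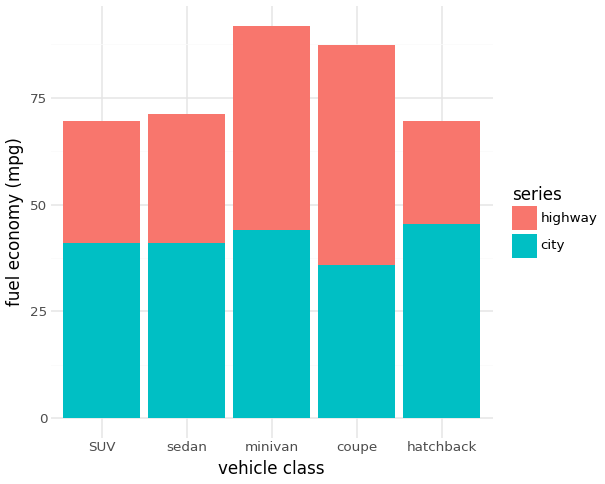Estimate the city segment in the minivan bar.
≈ 40

city top ≈ 40, bottom ≈ 0; segment ≈ 40.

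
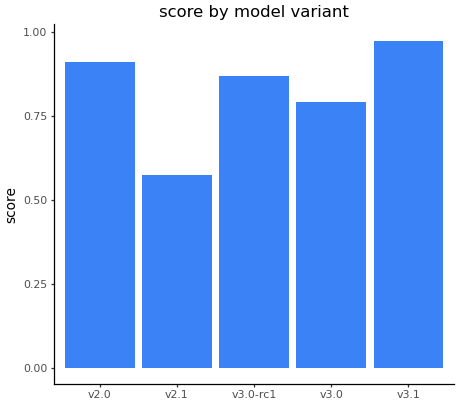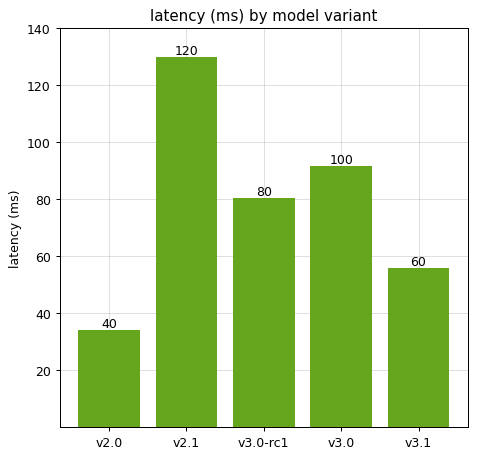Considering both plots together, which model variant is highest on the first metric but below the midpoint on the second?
v3.1

Chart 2 median latency (ms) ≈ 80; below-median model variants: v2.0, v3.1. Among those, v3.1 has the highest score (≈ 1).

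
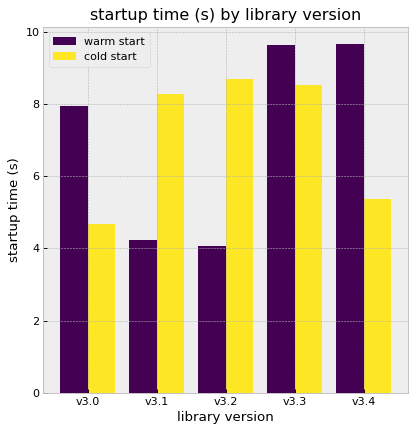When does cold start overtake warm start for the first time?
v3.0: cold start ≈ 5 vs warm start ≈ 8 (not yet); v3.1: cold start ≈ 8 vs warm start ≈ 4 (first crossover).

v3.1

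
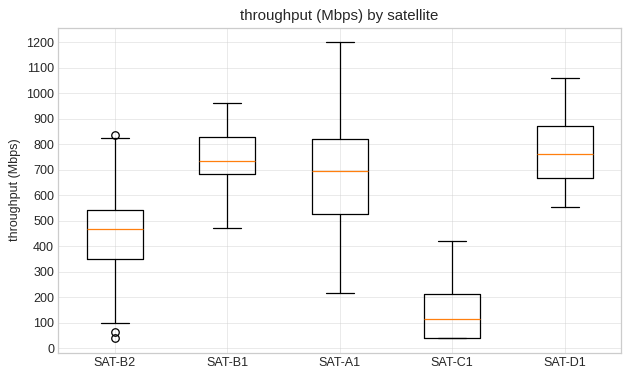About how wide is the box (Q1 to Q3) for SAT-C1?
≈ 200

Q3 ≈ 200, Q1 ≈ 0; IQR ≈ 200.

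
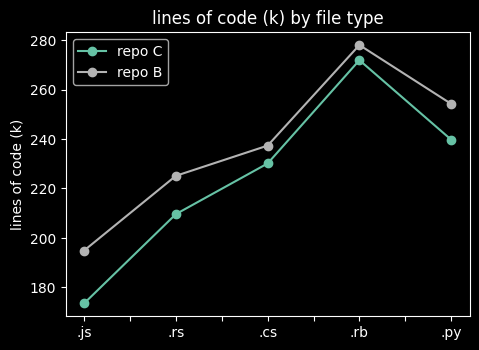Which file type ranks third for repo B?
.cs

Top 4 for repo B: .rb ≈ 280, .py ≈ 250, .cs ≈ 240, .rs ≈ 230.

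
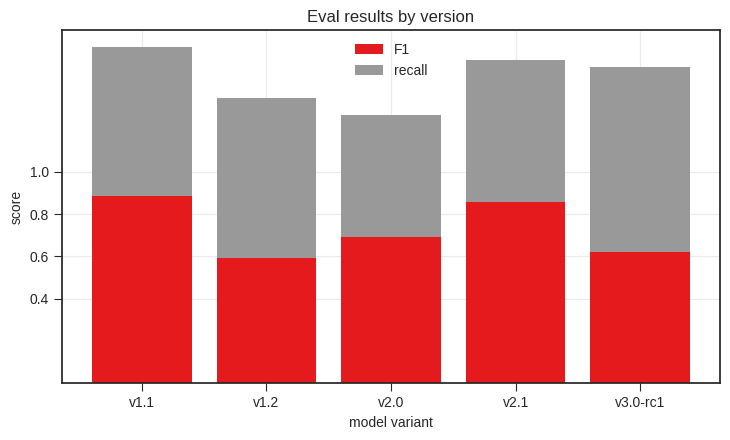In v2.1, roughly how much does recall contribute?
recall top ≈ 1.6, bottom ≈ 0.8; segment ≈ 0.8.

≈ 0.8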